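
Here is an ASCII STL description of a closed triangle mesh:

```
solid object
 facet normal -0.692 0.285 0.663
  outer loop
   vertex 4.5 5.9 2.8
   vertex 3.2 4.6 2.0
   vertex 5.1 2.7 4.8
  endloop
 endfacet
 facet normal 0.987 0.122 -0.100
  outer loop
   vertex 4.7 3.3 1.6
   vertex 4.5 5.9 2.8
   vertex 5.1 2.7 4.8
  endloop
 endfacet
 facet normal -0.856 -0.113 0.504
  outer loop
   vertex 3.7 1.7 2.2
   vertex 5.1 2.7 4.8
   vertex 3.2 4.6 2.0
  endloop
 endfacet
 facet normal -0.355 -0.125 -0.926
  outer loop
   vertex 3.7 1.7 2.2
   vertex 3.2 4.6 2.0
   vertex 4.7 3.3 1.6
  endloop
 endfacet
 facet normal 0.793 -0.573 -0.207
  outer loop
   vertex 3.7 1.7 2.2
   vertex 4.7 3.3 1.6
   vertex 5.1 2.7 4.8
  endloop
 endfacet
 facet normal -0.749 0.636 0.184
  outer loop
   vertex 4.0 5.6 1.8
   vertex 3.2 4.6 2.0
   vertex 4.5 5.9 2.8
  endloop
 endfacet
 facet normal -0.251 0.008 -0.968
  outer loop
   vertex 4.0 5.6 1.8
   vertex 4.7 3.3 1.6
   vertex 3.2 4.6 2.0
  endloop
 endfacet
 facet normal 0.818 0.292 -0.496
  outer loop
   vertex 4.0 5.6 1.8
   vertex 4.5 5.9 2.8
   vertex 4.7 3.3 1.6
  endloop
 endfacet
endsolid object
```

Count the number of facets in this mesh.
8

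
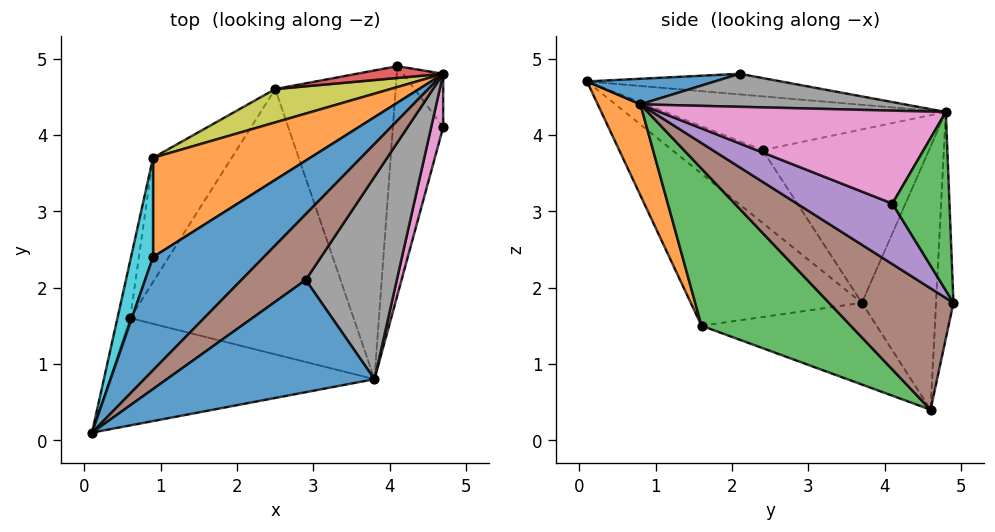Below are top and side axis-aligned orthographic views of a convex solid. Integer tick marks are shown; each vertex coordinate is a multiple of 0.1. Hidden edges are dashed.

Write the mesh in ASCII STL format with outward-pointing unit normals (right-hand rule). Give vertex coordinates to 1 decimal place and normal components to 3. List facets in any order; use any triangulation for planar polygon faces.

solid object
 facet normal 0.119 -0.216 0.969
  outer loop
   vertex 3.8 0.8 4.4
   vertex 2.9 2.1 4.8
   vertex 0.1 0.1 4.7
  endloop
 endfacet
 facet normal 0.139 -0.905 -0.403
  outer loop
   vertex 0.6 1.6 1.5
   vertex 3.8 0.8 4.4
   vertex 0.1 0.1 4.7
  endloop
 endfacet
 facet normal 0.479 -0.553 -0.681
  outer loop
   vertex 0.6 1.6 1.5
   vertex 2.5 4.6 0.4
   vertex 3.8 0.8 4.4
  endloop
 endfacet
 facet normal -0.985 0.152 -0.082
  outer loop
   vertex 0.6 1.6 1.5
   vertex 0.1 0.1 4.7
   vertex 0.9 3.7 1.8
  endloop
 endfacet
 facet normal -0.706 0.198 -0.680
  outer loop
   vertex 0.6 1.6 1.5
   vertex 0.9 3.7 1.8
   vertex 2.5 4.6 0.4
  endloop
 endfacet
 facet normal -0.285 0.355 0.890
  outer loop
   vertex 4.7 4.8 4.3
   vertex 0.1 0.1 4.7
   vertex 2.9 2.1 4.8
  endloop
 endfacet
 facet normal 0.969 -0.215 0.125
  outer loop
   vertex 4.7 4.8 4.3
   vertex 3.8 0.8 4.4
   vertex 4.7 4.1 3.1
  endloop
 endfacet
 facet normal 0.340 -0.053 0.939
  outer loop
   vertex 4.7 4.8 4.3
   vertex 2.9 2.1 4.8
   vertex 3.8 0.8 4.4
  endloop
 endfacet
 facet normal -0.372 0.914 0.163
  outer loop
   vertex 4.7 4.8 4.3
   vertex 2.5 4.6 0.4
   vertex 0.9 3.7 1.8
  endloop
 endfacet
 facet normal -0.874 0.408 0.265
  outer loop
   vertex 0.9 2.4 3.8
   vertex 0.9 3.7 1.8
   vertex 0.1 0.1 4.7
  endloop
 endfacet
 facet normal -0.390 0.450 0.803
  outer loop
   vertex 0.9 2.4 3.8
   vertex 0.1 0.1 4.7
   vertex 4.7 4.8 4.3
  endloop
 endfacet
 facet normal -0.515 0.719 0.467
  outer loop
   vertex 0.9 2.4 3.8
   vertex 4.7 4.8 4.3
   vertex 0.9 3.7 1.8
  endloop
 endfacet
 facet normal 0.913 0.352 -0.205
  outer loop
   vertex 4.1 4.9 1.8
   vertex 4.7 4.8 4.3
   vertex 4.7 4.1 3.1
  endloop
 endfacet
 facet normal -0.270 0.957 0.103
  outer loop
   vertex 4.1 4.9 1.8
   vertex 2.5 4.6 0.4
   vertex 4.7 4.8 4.3
  endloop
 endfacet
 facet normal 0.698 -0.419 -0.580
  outer loop
   vertex 4.1 4.9 1.8
   vertex 4.7 4.1 3.1
   vertex 3.8 0.8 4.4
  endloop
 endfacet
 facet normal 0.635 -0.446 -0.630
  outer loop
   vertex 4.1 4.9 1.8
   vertex 3.8 0.8 4.4
   vertex 2.5 4.6 0.4
  endloop
 endfacet
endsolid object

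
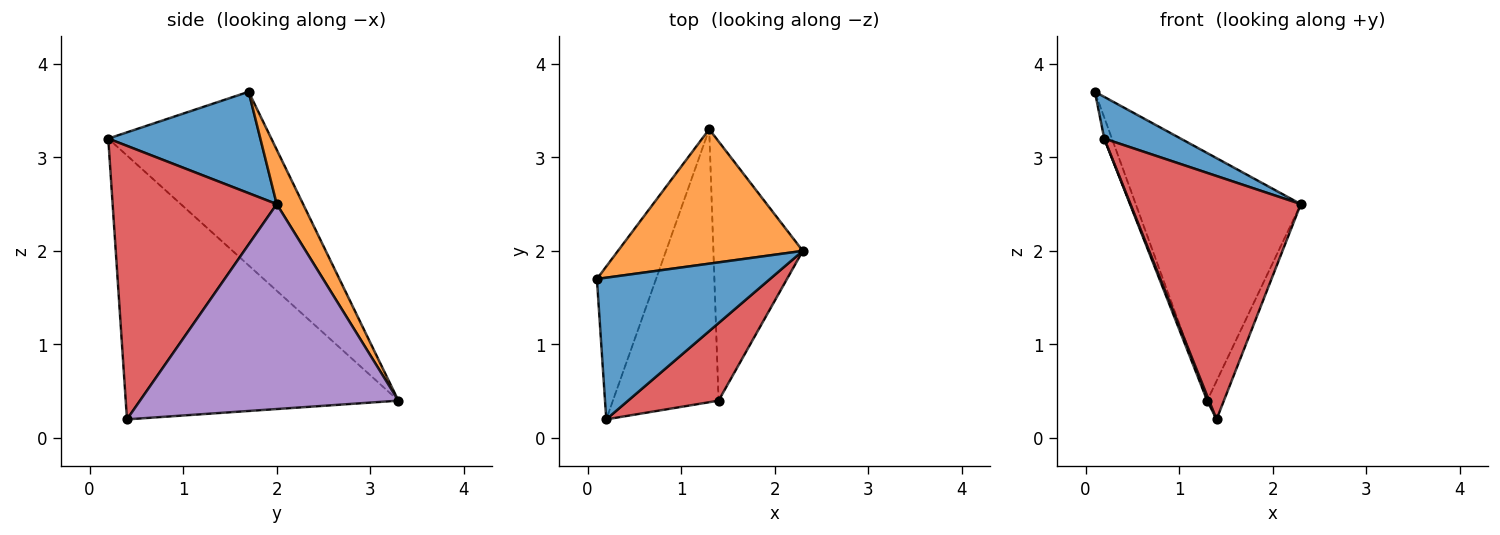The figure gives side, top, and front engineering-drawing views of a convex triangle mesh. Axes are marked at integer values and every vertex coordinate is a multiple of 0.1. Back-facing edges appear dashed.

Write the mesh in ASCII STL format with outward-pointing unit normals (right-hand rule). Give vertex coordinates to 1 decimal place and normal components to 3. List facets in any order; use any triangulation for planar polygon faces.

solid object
 facet normal 0.490 -0.246 0.836
  outer loop
   vertex 0.2 0.2 3.2
   vertex 2.3 2.0 2.5
   vertex 0.1 1.7 3.7
  endloop
 endfacet
 facet normal 0.139 0.870 0.473
  outer loop
   vertex 1.3 3.3 0.4
   vertex 0.1 1.7 3.7
   vertex 2.3 2.0 2.5
  endloop
 endfacet
 facet normal -0.946 0.044 -0.322
  outer loop
   vertex 1.3 3.3 0.4
   vertex 0.2 0.2 3.2
   vertex 0.1 1.7 3.7
  endloop
 endfacet
 facet normal 0.676 -0.702 0.224
  outer loop
   vertex 1.4 0.4 0.2
   vertex 2.3 2.0 2.5
   vertex 0.2 0.2 3.2
  endloop
 endfacet
 facet normal 0.915 0.059 -0.399
  outer loop
   vertex 1.4 0.4 0.2
   vertex 1.3 3.3 0.4
   vertex 2.3 2.0 2.5
  endloop
 endfacet
 facet normal -0.928 -0.006 -0.372
  outer loop
   vertex 1.4 0.4 0.2
   vertex 0.2 0.2 3.2
   vertex 1.3 3.3 0.4
  endloop
 endfacet
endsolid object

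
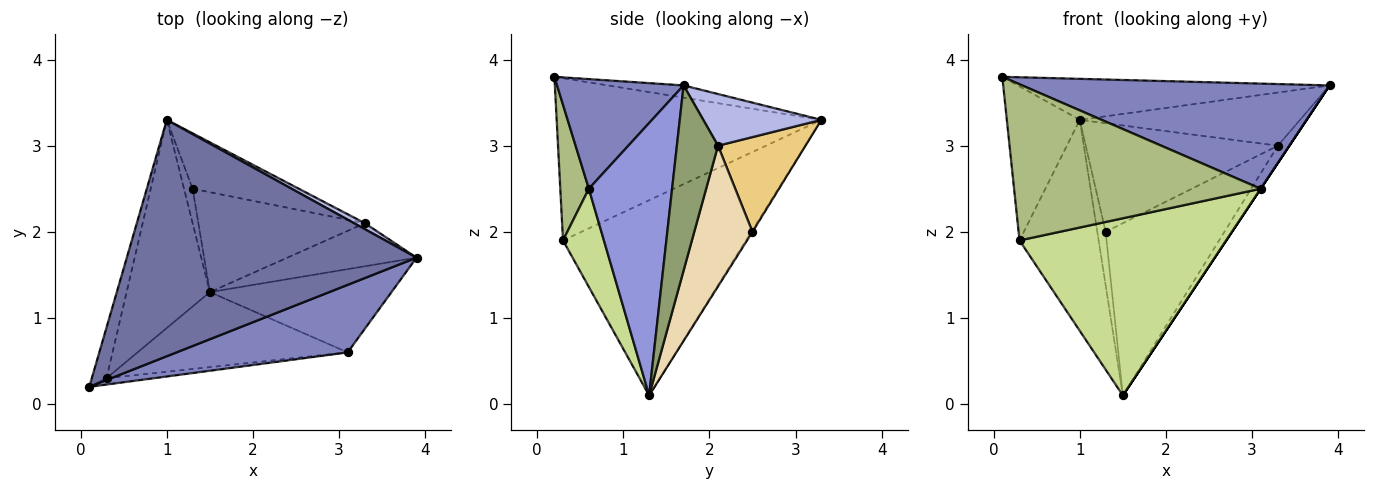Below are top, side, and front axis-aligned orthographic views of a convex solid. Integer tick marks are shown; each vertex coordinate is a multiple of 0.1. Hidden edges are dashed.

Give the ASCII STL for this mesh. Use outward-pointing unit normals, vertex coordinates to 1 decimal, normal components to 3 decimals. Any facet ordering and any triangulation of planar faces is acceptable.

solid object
 facet normal -0.042 0.171 0.984
  outer loop
   vertex 1.0 3.3 3.3
   vertex 0.1 0.2 3.8
   vertex 3.9 1.7 3.7
  endloop
 endfacet
 facet normal 0.327 -0.795 0.511
  outer loop
   vertex 3.1 0.6 2.5
   vertex 3.9 1.7 3.7
   vertex 0.1 0.2 3.8
  endloop
 endfacet
 facet normal 0.832 0.000 -0.555
  outer loop
   vertex 3.1 0.6 2.5
   vertex 1.5 1.3 0.1
   vertex 3.9 1.7 3.7
  endloop
 endfacet
 facet normal 0.470 0.877 0.098
  outer loop
   vertex 3.3 2.1 3.0
   vertex 1.0 3.3 3.3
   vertex 3.9 1.7 3.7
  endloop
 endfacet
 facet normal 0.799 0.223 -0.558
  outer loop
   vertex 3.3 2.1 3.0
   vertex 3.9 1.7 3.7
   vertex 1.5 1.3 0.1
  endloop
 endfacet
 facet normal 0.115 -0.993 -0.040
  outer loop
   vertex 0.3 0.3 1.9
   vertex 3.1 0.6 2.5
   vertex 0.1 0.2 3.8
  endloop
 endfacet
 facet normal 0.179 -0.906 -0.384
  outer loop
   vertex 0.3 0.3 1.9
   vertex 1.5 1.3 0.1
   vertex 3.1 0.6 2.5
  endloop
 endfacet
 facet normal -0.960 0.265 -0.087
  outer loop
   vertex 0.3 0.3 1.9
   vertex 0.1 0.2 3.8
   vertex 1.0 3.3 3.3
  endloop
 endfacet
 facet normal -0.855 0.370 -0.365
  outer loop
   vertex 0.3 0.3 1.9
   vertex 1.0 3.3 3.3
   vertex 1.5 1.3 0.1
  endloop
 endfacet
 facet normal -0.108 0.835 -0.539
  outer loop
   vertex 1.3 2.5 2.0
   vertex 1.5 1.3 0.1
   vertex 1.0 3.3 3.3
  endloop
 endfacet
 facet normal 0.376 0.825 -0.421
  outer loop
   vertex 1.3 2.5 2.0
   vertex 1.0 3.3 3.3
   vertex 3.3 2.1 3.0
  endloop
 endfacet
 facet normal 0.390 0.796 -0.462
  outer loop
   vertex 1.3 2.5 2.0
   vertex 3.3 2.1 3.0
   vertex 1.5 1.3 0.1
  endloop
 endfacet
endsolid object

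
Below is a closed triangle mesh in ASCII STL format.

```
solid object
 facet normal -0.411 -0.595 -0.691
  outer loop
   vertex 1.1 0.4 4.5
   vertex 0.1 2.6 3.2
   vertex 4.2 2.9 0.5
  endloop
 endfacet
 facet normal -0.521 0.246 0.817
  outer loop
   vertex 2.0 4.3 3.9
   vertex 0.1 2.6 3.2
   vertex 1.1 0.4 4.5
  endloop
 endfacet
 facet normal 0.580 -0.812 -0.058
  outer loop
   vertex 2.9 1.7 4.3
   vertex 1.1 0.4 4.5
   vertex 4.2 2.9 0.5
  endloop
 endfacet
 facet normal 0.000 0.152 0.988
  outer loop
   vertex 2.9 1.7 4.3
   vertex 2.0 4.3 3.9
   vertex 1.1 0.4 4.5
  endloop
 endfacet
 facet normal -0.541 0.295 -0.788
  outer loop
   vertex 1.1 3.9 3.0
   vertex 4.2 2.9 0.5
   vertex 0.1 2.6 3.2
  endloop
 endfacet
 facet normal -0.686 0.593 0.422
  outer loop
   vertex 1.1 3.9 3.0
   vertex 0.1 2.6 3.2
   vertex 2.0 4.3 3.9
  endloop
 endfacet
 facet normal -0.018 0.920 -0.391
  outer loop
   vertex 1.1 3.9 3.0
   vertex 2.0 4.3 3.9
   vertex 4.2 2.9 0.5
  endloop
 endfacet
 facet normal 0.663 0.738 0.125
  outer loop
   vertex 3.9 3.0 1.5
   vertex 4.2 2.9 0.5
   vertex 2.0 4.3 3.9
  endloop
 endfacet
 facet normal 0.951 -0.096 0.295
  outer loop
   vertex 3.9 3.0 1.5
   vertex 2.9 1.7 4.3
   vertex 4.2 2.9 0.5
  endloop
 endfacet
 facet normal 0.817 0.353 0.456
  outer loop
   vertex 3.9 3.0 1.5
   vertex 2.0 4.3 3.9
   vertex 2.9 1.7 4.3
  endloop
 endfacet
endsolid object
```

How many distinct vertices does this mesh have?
7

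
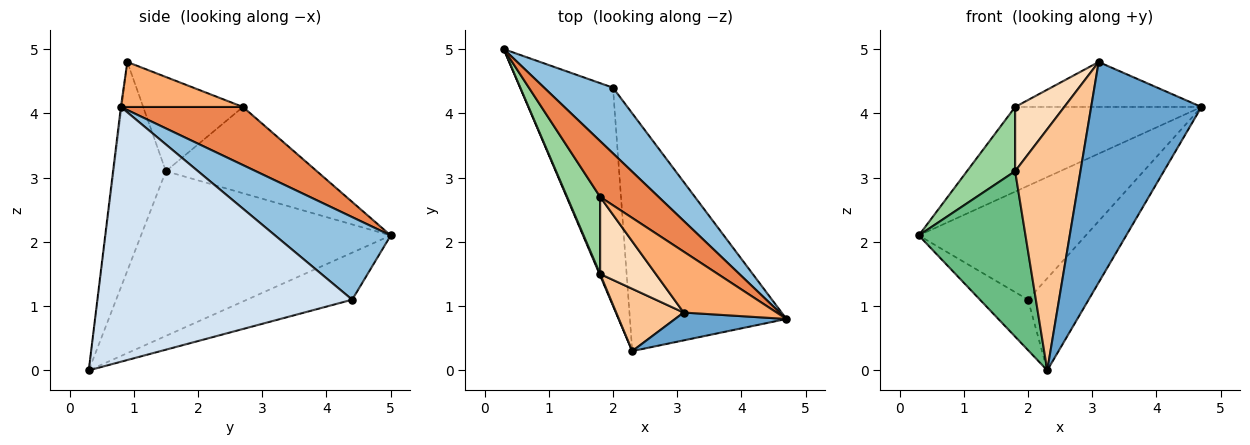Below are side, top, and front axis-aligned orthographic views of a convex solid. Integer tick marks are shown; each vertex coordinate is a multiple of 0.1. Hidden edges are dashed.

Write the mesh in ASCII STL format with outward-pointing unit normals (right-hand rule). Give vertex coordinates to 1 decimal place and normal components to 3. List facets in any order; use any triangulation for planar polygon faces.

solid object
 facet normal -0.007 -0.992 0.125
  outer loop
   vertex 3.1 0.9 4.8
   vertex 2.3 0.3 0.0
   vertex 4.7 0.8 4.1
  endloop
 endfacet
 facet normal 0.514 0.743 0.429
  outer loop
   vertex 2.0 4.4 1.1
   vertex 0.3 5.0 2.1
   vertex 4.7 0.8 4.1
  endloop
 endfacet
 facet normal -0.443 0.202 -0.874
  outer loop
   vertex 2.0 4.4 1.1
   vertex 2.3 0.3 0.0
   vertex 0.3 5.0 2.1
  endloop
 endfacet
 facet normal 0.835 0.199 -0.513
  outer loop
   vertex 2.0 4.4 1.1
   vertex 4.7 0.8 4.1
   vertex 2.3 0.3 0.0
  endloop
 endfacet
 facet normal 0.480 0.733 0.483
  outer loop
   vertex 1.8 2.7 4.1
   vertex 4.7 0.8 4.1
   vertex 0.3 5.0 2.1
  endloop
 endfacet
 facet normal 0.363 0.553 0.750
  outer loop
   vertex 1.8 2.7 4.1
   vertex 3.1 0.9 4.8
   vertex 4.7 0.8 4.1
  endloop
 endfacet
 facet normal -0.612 -0.766 0.198
  outer loop
   vertex 1.8 1.5 3.1
   vertex 2.3 0.3 0.0
   vertex 3.1 0.9 4.8
  endloop
 endfacet
 facet normal -0.793 -0.390 0.468
  outer loop
   vertex 1.8 1.5 3.1
   vertex 3.1 0.9 4.8
   vertex 1.8 2.7 4.1
  endloop
 endfacet
 facet normal -0.920 -0.393 0.004
  outer loop
   vertex 1.8 1.5 3.1
   vertex 0.3 5.0 2.1
   vertex 2.3 0.3 0.0
  endloop
 endfacet
 facet normal -0.895 -0.286 0.343
  outer loop
   vertex 1.8 1.5 3.1
   vertex 1.8 2.7 4.1
   vertex 0.3 5.0 2.1
  endloop
 endfacet
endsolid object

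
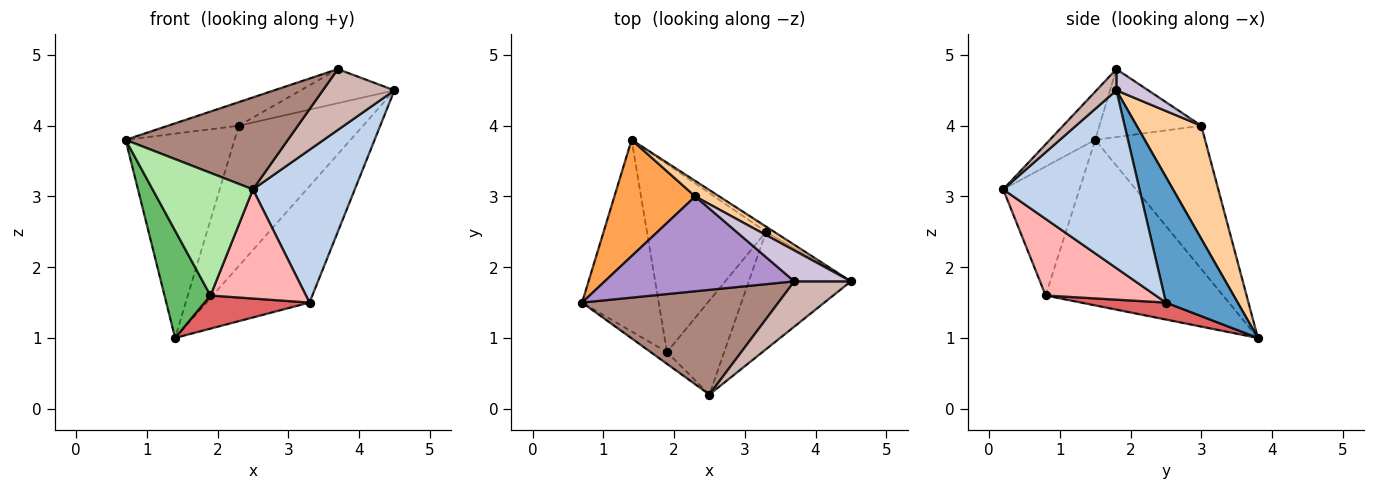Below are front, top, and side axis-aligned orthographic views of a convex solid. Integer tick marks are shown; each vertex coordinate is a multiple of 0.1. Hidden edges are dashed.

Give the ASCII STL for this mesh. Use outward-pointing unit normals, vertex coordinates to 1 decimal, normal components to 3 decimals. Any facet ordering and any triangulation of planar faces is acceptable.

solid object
 facet normal 0.571 0.820 -0.037
  outer loop
   vertex 3.3 2.5 1.5
   vertex 1.4 3.8 1.0
   vertex 4.5 1.8 4.5
  endloop
 endfacet
 facet normal 0.728 -0.544 -0.418
  outer loop
   vertex 3.3 2.5 1.5
   vertex 4.5 1.8 4.5
   vertex 2.5 0.2 3.1
  endloop
 endfacet
 facet normal -0.659 0.654 0.372
  outer loop
   vertex 2.3 3.0 4.0
   vertex 1.4 3.8 1.0
   vertex 0.7 1.5 3.8
  endloop
 endfacet
 facet normal 0.459 0.883 0.098
  outer loop
   vertex 2.3 3.0 4.0
   vertex 4.5 1.8 4.5
   vertex 1.4 3.8 1.0
  endloop
 endfacet
 facet normal -0.883 -0.229 -0.409
  outer loop
   vertex 1.9 0.8 1.6
   vertex 0.7 1.5 3.8
   vertex 1.4 3.8 1.0
  endloop
 endfacet
 facet normal -0.603 -0.794 -0.076
  outer loop
   vertex 1.9 0.8 1.6
   vertex 2.5 0.2 3.1
   vertex 0.7 1.5 3.8
  endloop
 endfacet
 facet normal 0.139 -0.172 -0.975
  outer loop
   vertex 1.9 0.8 1.6
   vertex 1.4 3.8 1.0
   vertex 3.3 2.5 1.5
  endloop
 endfacet
 facet normal 0.658 -0.571 -0.491
  outer loop
   vertex 1.9 0.8 1.6
   vertex 3.3 2.5 1.5
   vertex 2.5 0.2 3.1
  endloop
 endfacet
 facet normal -0.328 0.228 0.917
  outer loop
   vertex 3.7 1.8 4.8
   vertex 2.3 3.0 4.0
   vertex 0.7 1.5 3.8
  endloop
 endfacet
 facet normal 0.244 0.719 0.651
  outer loop
   vertex 3.7 1.8 4.8
   vertex 4.5 1.8 4.5
   vertex 2.3 3.0 4.0
  endloop
 endfacet
 facet normal -0.181 -0.649 0.739
  outer loop
   vertex 3.7 1.8 4.8
   vertex 0.7 1.5 3.8
   vertex 2.5 0.2 3.1
  endloop
 endfacet
 facet normal 0.218 -0.783 0.583
  outer loop
   vertex 3.7 1.8 4.8
   vertex 2.5 0.2 3.1
   vertex 4.5 1.8 4.5
  endloop
 endfacet
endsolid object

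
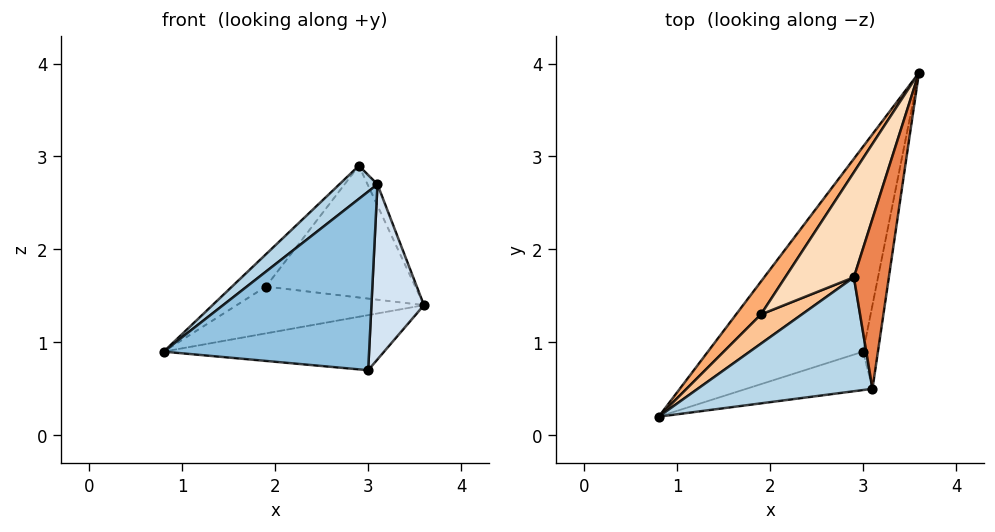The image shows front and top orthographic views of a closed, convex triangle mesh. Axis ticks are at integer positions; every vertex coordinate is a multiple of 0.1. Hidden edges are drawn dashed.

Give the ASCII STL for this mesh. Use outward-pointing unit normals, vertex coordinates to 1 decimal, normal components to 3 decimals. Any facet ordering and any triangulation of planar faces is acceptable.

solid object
 facet normal -0.168 0.256 -0.952
  outer loop
   vertex 3.0 0.9 0.7
   vertex 0.8 0.2 0.9
   vertex 3.6 3.9 1.4
  endloop
 endfacet
 facet normal 0.280 -0.938 -0.202
  outer loop
   vertex 3.1 0.5 2.7
   vertex 0.8 0.2 0.9
   vertex 3.0 0.9 0.7
  endloop
 endfacet
 facet normal -0.582 -0.227 0.781
  outer loop
   vertex 3.1 0.5 2.7
   vertex 2.9 1.7 2.9
   vertex 0.8 0.2 0.9
  endloop
 endfacet
 facet normal 0.981 -0.176 -0.084
  outer loop
   vertex 3.1 0.5 2.7
   vertex 3.0 0.9 0.7
   vertex 3.6 3.9 1.4
  endloop
 endfacet
 facet normal 0.867 0.062 0.495
  outer loop
   vertex 3.1 0.5 2.7
   vertex 3.6 3.9 1.4
   vertex 2.9 1.7 2.9
  endloop
 endfacet
 facet normal -0.764 0.528 0.371
  outer loop
   vertex 1.9 1.3 1.6
   vertex 3.6 3.9 1.4
   vertex 0.8 0.2 0.9
  endloop
 endfacet
 facet normal -0.760 0.482 0.436
  outer loop
   vertex 1.9 1.3 1.6
   vertex 0.8 0.2 0.9
   vertex 2.9 1.7 2.9
  endloop
 endfacet
 facet normal -0.747 0.520 0.414
  outer loop
   vertex 1.9 1.3 1.6
   vertex 2.9 1.7 2.9
   vertex 3.6 3.9 1.4
  endloop
 endfacet
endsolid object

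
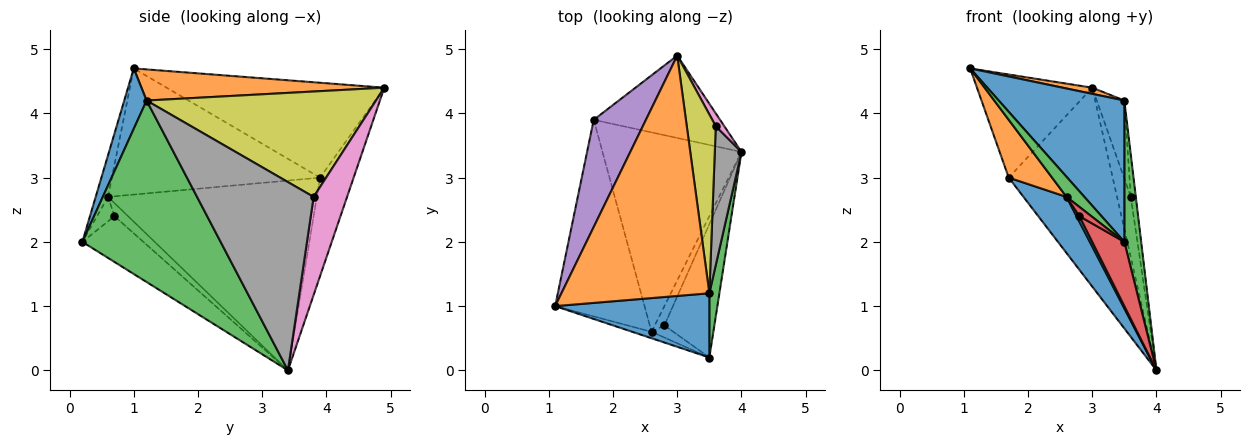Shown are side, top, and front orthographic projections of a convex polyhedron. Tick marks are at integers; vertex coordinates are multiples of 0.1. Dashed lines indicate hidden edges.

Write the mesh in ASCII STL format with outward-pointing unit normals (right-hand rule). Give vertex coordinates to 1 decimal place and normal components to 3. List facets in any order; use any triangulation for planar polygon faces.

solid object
 facet normal 0.160 -0.899 0.408
  outer loop
   vertex 3.5 1.2 4.2
   vertex 1.1 1.0 4.7
   vertex 3.5 0.2 2.0
  endloop
 endfacet
 facet normal 0.206 -0.025 0.978
  outer loop
   vertex 3.5 1.2 4.2
   vertex 3.0 4.9 4.4
   vertex 1.1 1.0 4.7
  endloop
 endfacet
 facet normal 0.991 -0.121 0.055
  outer loop
   vertex 3.5 1.2 4.2
   vertex 3.5 0.2 2.0
   vertex 4.0 3.4 0.0
  endloop
 endfacet
 facet normal -0.636 -0.335 -0.695
  outer loop
   vertex 2.8 0.7 2.4
   vertex 4.0 3.4 0.0
   vertex 3.5 0.2 2.0
  endloop
 endfacet
 facet normal -0.795 0.421 0.437
  outer loop
   vertex 1.7 3.9 3.0
   vertex 1.1 1.0 4.7
   vertex 3.0 4.9 4.4
  endloop
 endfacet
 facet normal -0.286 0.885 -0.367
  outer loop
   vertex 1.7 3.9 3.0
   vertex 3.0 4.9 4.4
   vertex 4.0 3.4 0.0
  endloop
 endfacet
 facet normal 0.922 0.379 0.081
  outer loop
   vertex 3.6 3.8 2.7
   vertex 4.0 3.4 0.0
   vertex 3.0 4.9 4.4
  endloop
 endfacet
 facet normal 0.989 0.043 0.140
  outer loop
   vertex 3.6 3.8 2.7
   vertex 3.5 1.2 4.2
   vertex 4.0 3.4 0.0
  endloop
 endfacet
 facet normal 0.958 0.115 0.264
  outer loop
   vertex 3.6 3.8 2.7
   vertex 3.0 4.9 4.4
   vertex 3.5 1.2 4.2
  endloop
 endfacet
 facet normal -0.794 -0.167 -0.585
  outer loop
   vertex 2.6 0.6 2.7
   vertex 4.0 3.4 0.0
   vertex 2.8 0.7 2.4
  endloop
 endfacet
 facet normal -0.796 -0.164 -0.583
  outer loop
   vertex 2.6 0.6 2.7
   vertex 1.7 3.9 3.0
   vertex 4.0 3.4 0.0
  endloop
 endfacet
 facet normal -0.804 -0.168 -0.570
  outer loop
   vertex 2.6 0.6 2.7
   vertex 1.1 1.0 4.7
   vertex 1.7 3.9 3.0
  endloop
 endfacet
 facet normal -0.551 -0.795 -0.254
  outer loop
   vertex 2.6 0.6 2.7
   vertex 3.5 0.2 2.0
   vertex 1.1 1.0 4.7
  endloop
 endfacet
 facet normal -0.664 -0.454 -0.594
  outer loop
   vertex 2.6 0.6 2.7
   vertex 2.8 0.7 2.4
   vertex 3.5 0.2 2.0
  endloop
 endfacet
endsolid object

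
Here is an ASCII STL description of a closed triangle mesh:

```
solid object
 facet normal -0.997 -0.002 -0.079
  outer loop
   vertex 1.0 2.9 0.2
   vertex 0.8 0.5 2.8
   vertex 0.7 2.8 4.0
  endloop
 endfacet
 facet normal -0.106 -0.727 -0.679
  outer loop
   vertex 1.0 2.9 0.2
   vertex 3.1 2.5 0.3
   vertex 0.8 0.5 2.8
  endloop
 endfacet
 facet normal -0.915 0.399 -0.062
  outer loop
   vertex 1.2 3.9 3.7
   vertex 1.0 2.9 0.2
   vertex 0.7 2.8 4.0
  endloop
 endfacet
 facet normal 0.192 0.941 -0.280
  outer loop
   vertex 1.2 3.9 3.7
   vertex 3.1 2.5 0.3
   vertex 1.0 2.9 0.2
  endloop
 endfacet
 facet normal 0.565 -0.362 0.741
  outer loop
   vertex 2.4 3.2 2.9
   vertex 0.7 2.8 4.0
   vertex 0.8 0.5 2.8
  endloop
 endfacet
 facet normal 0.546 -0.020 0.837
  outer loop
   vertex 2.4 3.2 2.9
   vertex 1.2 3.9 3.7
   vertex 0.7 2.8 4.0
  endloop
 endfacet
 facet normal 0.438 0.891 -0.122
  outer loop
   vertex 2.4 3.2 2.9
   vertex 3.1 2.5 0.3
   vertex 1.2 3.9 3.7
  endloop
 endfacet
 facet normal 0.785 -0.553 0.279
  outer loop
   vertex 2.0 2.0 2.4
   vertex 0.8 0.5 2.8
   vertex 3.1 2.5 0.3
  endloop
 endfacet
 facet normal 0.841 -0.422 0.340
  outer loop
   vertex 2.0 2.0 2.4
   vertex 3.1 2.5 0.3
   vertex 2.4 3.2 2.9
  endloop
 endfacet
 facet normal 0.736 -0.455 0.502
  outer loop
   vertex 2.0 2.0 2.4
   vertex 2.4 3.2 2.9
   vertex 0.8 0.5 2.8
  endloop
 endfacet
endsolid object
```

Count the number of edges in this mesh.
15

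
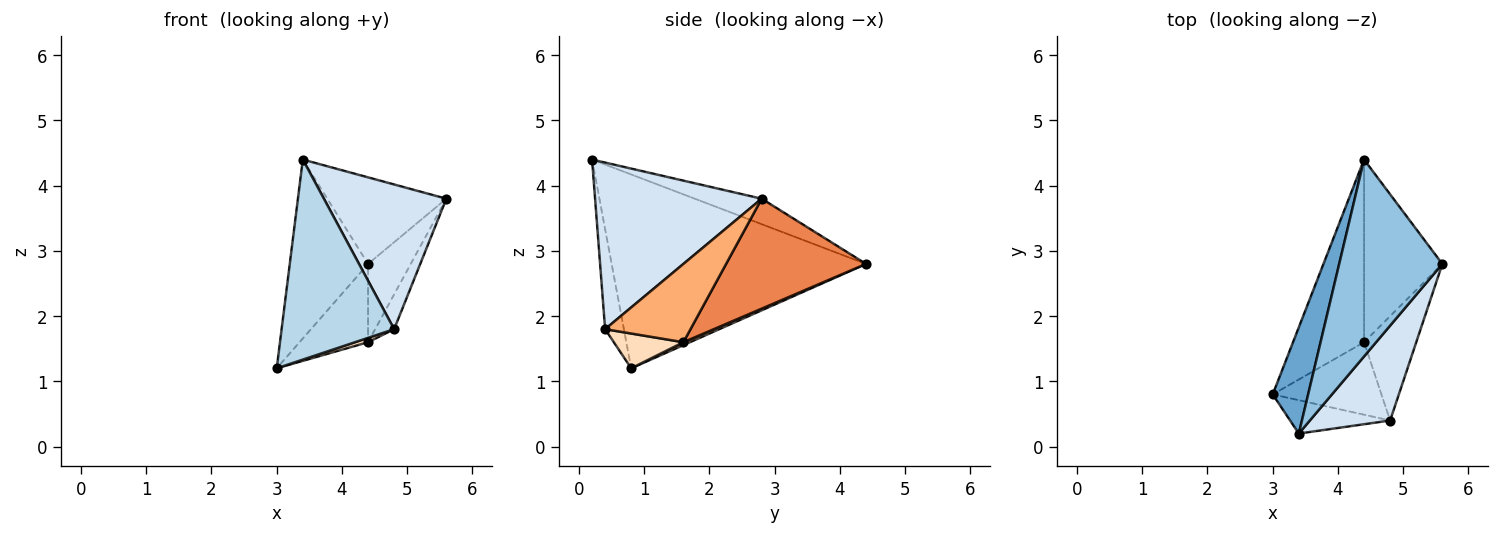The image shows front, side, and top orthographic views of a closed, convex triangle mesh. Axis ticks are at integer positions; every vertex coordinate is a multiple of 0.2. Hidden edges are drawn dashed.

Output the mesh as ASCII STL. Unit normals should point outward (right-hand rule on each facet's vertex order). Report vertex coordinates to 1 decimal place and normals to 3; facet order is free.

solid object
 facet normal -0.942 0.290 0.172
  outer loop
   vertex 3.4 0.2 4.4
   vertex 4.4 4.4 2.8
   vertex 3.0 0.8 1.2
  endloop
 endfacet
 facet normal -0.221 0.393 0.893
  outer loop
   vertex 3.4 0.2 4.4
   vertex 5.6 2.8 3.8
   vertex 4.4 4.4 2.8
  endloop
 endfacet
 facet normal -0.162 -0.973 -0.162
  outer loop
   vertex 4.8 0.4 1.8
   vertex 3.4 0.2 4.4
   vertex 3.0 0.8 1.2
  endloop
 endfacet
 facet normal 0.751 -0.552 0.362
  outer loop
   vertex 4.8 0.4 1.8
   vertex 5.6 2.8 3.8
   vertex 3.4 0.2 4.4
  endloop
 endfacet
 facet normal 0.791 0.241 -0.563
  outer loop
   vertex 4.4 1.6 1.6
   vertex 4.4 4.4 2.8
   vertex 5.6 2.8 3.8
  endloop
 endfacet
 facet normal 0.818 0.182 -0.545
  outer loop
   vertex 4.4 1.6 1.6
   vertex 5.6 2.8 3.8
   vertex 4.8 0.4 1.8
  endloop
 endfacet
 facet normal 0.037 0.394 -0.918
  outer loop
   vertex 4.4 1.6 1.6
   vertex 3.0 0.8 1.2
   vertex 4.4 4.4 2.8
  endloop
 endfacet
 facet normal 0.304 -0.057 -0.951
  outer loop
   vertex 4.4 1.6 1.6
   vertex 4.8 0.4 1.8
   vertex 3.0 0.8 1.2
  endloop
 endfacet
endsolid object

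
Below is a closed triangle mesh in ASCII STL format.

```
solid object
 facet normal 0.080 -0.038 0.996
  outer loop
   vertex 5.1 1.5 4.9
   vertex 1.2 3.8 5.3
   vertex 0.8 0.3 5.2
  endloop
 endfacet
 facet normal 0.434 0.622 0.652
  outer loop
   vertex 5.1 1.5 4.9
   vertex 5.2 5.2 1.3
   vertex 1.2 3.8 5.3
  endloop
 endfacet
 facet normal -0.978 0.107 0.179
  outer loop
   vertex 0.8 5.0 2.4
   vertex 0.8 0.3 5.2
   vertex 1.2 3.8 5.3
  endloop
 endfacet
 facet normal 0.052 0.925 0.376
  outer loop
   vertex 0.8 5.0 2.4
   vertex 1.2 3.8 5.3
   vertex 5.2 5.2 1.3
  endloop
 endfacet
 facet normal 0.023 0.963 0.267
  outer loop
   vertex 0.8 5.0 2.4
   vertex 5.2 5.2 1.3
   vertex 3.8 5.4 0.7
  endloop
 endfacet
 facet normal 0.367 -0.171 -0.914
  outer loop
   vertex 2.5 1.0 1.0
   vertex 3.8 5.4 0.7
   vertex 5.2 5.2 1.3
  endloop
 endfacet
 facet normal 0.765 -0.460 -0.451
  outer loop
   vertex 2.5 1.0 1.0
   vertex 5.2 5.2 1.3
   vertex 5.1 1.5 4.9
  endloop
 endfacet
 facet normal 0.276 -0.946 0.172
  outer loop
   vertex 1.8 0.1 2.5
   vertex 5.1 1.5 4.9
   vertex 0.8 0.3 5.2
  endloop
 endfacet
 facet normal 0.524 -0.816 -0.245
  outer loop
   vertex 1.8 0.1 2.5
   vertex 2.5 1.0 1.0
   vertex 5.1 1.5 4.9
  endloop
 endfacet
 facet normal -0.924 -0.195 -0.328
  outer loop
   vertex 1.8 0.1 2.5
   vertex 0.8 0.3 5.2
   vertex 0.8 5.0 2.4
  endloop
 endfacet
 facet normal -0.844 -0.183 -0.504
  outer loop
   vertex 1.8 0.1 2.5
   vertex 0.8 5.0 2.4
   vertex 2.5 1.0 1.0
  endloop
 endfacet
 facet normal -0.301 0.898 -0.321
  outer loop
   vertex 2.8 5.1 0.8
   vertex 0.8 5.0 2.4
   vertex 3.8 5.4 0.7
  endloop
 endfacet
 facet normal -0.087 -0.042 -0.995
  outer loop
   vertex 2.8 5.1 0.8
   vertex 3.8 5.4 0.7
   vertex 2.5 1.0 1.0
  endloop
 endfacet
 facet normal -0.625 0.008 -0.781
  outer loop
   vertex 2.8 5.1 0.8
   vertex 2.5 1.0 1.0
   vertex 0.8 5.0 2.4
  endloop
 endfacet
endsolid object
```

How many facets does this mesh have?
14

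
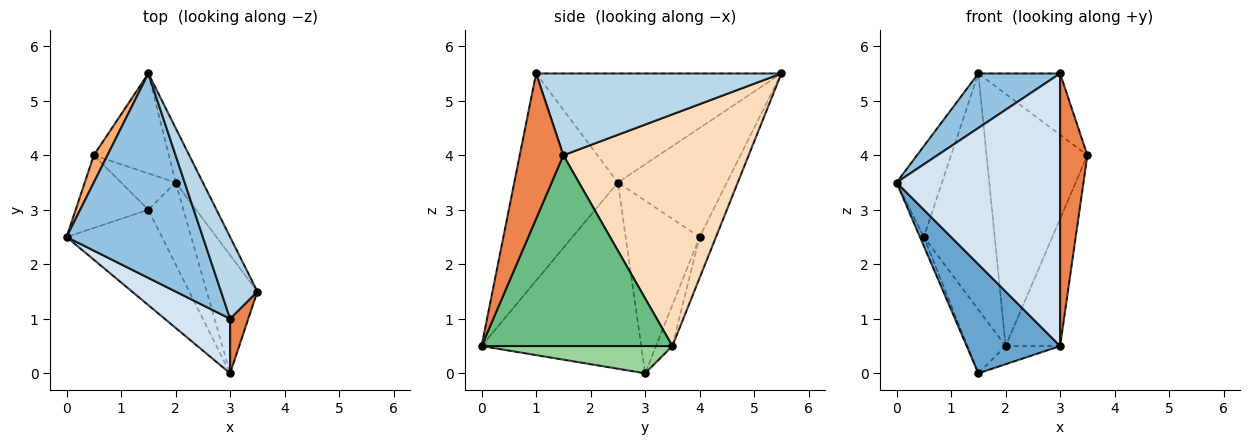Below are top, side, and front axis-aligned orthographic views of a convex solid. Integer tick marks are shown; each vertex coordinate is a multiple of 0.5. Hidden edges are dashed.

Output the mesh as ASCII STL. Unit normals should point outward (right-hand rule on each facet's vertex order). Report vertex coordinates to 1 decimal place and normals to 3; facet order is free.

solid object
 facet normal -0.789 -0.462 -0.404
  outer loop
   vertex 3.0 0.0 0.5
   vertex 0.0 2.5 3.5
   vertex 1.5 3.0 0.0
  endloop
 endfacet
 facet normal -0.612 -0.204 0.764
  outer loop
   vertex 3.0 1.0 5.5
   vertex 1.5 5.5 5.5
   vertex 0.0 2.5 3.5
  endloop
 endfacet
 facet normal 0.874 0.291 0.389
  outer loop
   vertex 3.0 1.0 5.5
   vertex 3.5 1.5 4.0
   vertex 1.5 5.5 5.5
  endloop
 endfacet
 facet normal -0.528 -0.833 0.167
  outer loop
   vertex 3.0 1.0 5.5
   vertex 0.0 2.5 3.5
   vertex 3.0 0.0 0.5
  endloop
 endfacet
 facet normal 0.843 -0.527 0.105
  outer loop
   vertex 3.0 1.0 5.5
   vertex 3.0 0.0 0.5
   vertex 3.5 1.5 4.0
  endloop
 endfacet
 facet normal -0.917 0.382 0.115
  outer loop
   vertex 0.5 4.0 2.5
   vertex 0.0 2.5 3.5
   vertex 1.5 5.5 5.5
  endloop
 endfacet
 facet normal -0.921 0.048 -0.388
  outer loop
   vertex 0.5 4.0 2.5
   vertex 1.5 3.0 0.0
   vertex 0.0 2.5 3.5
  endloop
 endfacet
 facet normal 0.874 0.475 -0.103
  outer loop
   vertex 2.0 3.5 0.5
   vertex 1.5 5.5 5.5
   vertex 3.5 1.5 4.0
  endloop
 endfacet
 facet normal 0.932 0.266 -0.247
  outer loop
   vertex 2.0 3.5 0.5
   vertex 3.5 1.5 4.0
   vertex 3.0 0.0 0.5
  endloop
 endfacet
 facet normal 0.605 0.173 -0.777
  outer loop
   vertex 2.0 3.5 0.5
   vertex 3.0 0.0 0.5
   vertex 1.5 3.0 0.0
  endloop
 endfacet
 facet normal -0.208 0.901 -0.381
  outer loop
   vertex 2.0 3.5 0.5
   vertex 0.5 4.0 2.5
   vertex 1.5 5.5 5.5
  endloop
 endfacet
 facet normal -0.349 0.814 -0.465
  outer loop
   vertex 2.0 3.5 0.5
   vertex 1.5 3.0 0.0
   vertex 0.5 4.0 2.5
  endloop
 endfacet
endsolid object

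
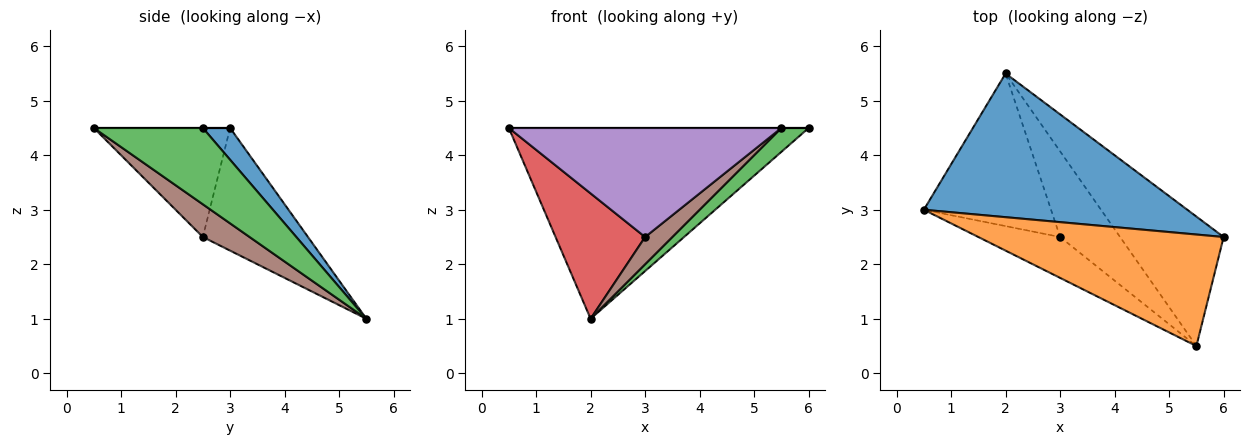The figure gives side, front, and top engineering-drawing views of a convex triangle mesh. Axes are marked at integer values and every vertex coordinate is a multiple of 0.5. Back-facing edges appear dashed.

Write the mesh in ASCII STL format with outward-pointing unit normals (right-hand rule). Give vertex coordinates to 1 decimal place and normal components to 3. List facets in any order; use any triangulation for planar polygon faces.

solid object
 facet normal 0.072 0.797 0.600
  outer loop
   vertex 2.0 5.5 1.0
   vertex 0.5 3.0 4.5
   vertex 6.0 2.5 4.5
  endloop
 endfacet
 facet normal 0.000 0.000 1.000
  outer loop
   vertex 5.5 0.5 4.5
   vertex 6.0 2.5 4.5
   vertex 0.5 3.0 4.5
  endloop
 endfacet
 facet normal 0.587 -0.147 -0.796
  outer loop
   vertex 5.5 0.5 4.5
   vertex 2.0 5.5 1.0
   vertex 6.0 2.5 4.5
  endloop
 endfacet
 facet normal -0.597 -0.509 -0.620
  outer loop
   vertex 3.0 2.5 2.5
   vertex 0.5 3.0 4.5
   vertex 2.0 5.5 1.0
  endloop
 endfacet
 facet normal -0.424 -0.848 -0.318
  outer loop
   vertex 3.0 2.5 2.5
   vertex 5.5 0.5 4.5
   vertex 0.5 3.0 4.5
  endloop
 endfacet
 facet normal 0.461 -0.269 -0.846
  outer loop
   vertex 3.0 2.5 2.5
   vertex 2.0 5.5 1.0
   vertex 5.5 0.5 4.5
  endloop
 endfacet
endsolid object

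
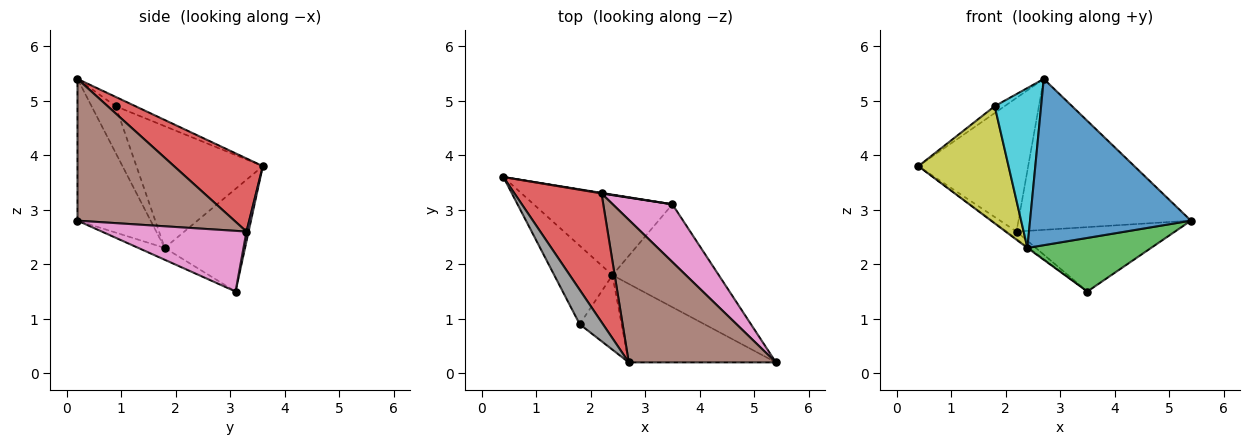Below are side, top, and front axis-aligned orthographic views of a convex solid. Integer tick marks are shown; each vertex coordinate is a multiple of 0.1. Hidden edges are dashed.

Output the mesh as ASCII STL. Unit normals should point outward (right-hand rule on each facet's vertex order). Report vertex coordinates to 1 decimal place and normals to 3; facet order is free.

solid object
 facet normal -0.380 -0.836 -0.395
  outer loop
   vertex 2.4 1.8 2.3
   vertex 5.4 0.2 2.8
   vertex 2.7 0.2 5.4
  endloop
 endfacet
 facet normal -0.595 0.009 -0.804
  outer loop
   vertex 2.4 1.8 2.3
   vertex 0.4 3.6 3.8
   vertex 3.5 3.1 1.5
  endloop
 endfacet
 facet normal -0.098 -0.460 -0.882
  outer loop
   vertex 2.4 1.8 2.3
   vertex 3.5 3.1 1.5
   vertex 5.4 0.2 2.8
  endloop
 endfacet
 facet normal 0.503 0.622 0.599
  outer loop
   vertex 2.2 3.3 2.6
   vertex 0.4 3.6 3.8
   vertex 2.7 0.2 5.4
  endloop
 endfacet
 facet normal 0.209 0.975 0.070
  outer loop
   vertex 2.2 3.3 2.6
   vertex 3.5 3.1 1.5
   vertex 0.4 3.6 3.8
  endloop
 endfacet
 facet normal 0.552 0.606 0.573
  outer loop
   vertex 2.2 3.3 2.6
   vertex 2.7 0.2 5.4
   vertex 5.4 0.2 2.8
  endloop
 endfacet
 facet normal 0.562 0.616 0.552
  outer loop
   vertex 2.2 3.3 2.6
   vertex 5.4 0.2 2.8
   vertex 3.5 3.1 1.5
  endloop
 endfacet
 facet normal -0.365 0.183 0.913
  outer loop
   vertex 1.8 0.9 4.9
   vertex 2.7 0.2 5.4
   vertex 0.4 3.6 3.8
  endloop
 endfacet
 facet normal -0.759 -0.541 -0.362
  outer loop
   vertex 1.8 0.9 4.9
   vertex 0.4 3.6 3.8
   vertex 2.4 1.8 2.3
  endloop
 endfacet
 facet normal -0.426 -0.820 -0.382
  outer loop
   vertex 1.8 0.9 4.9
   vertex 2.4 1.8 2.3
   vertex 2.7 0.2 5.4
  endloop
 endfacet
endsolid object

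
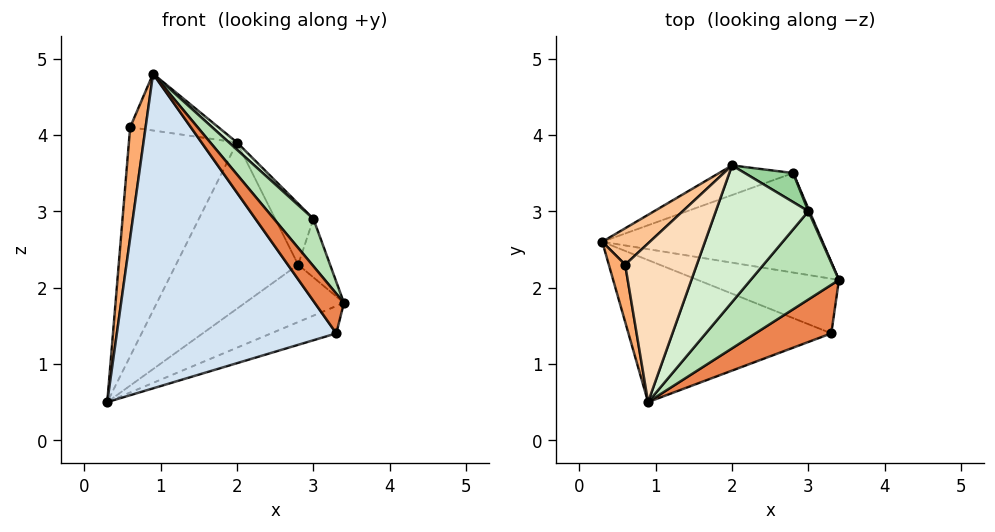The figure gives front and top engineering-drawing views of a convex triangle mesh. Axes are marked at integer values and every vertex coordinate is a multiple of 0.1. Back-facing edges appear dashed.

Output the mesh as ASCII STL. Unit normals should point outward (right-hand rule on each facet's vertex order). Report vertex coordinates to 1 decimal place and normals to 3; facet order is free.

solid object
 facet normal 0.406 0.457 -0.792
  outer loop
   vertex 2.8 3.5 2.3
   vertex 3.4 2.1 1.8
   vertex 0.3 2.6 0.5
  endloop
 endfacet
 facet normal -0.222 0.960 -0.171
  outer loop
   vertex 2.8 3.5 2.3
   vertex 0.3 2.6 0.5
   vertex 2.0 3.6 3.9
  endloop
 endfacet
 facet normal 0.408 0.408 -0.816
  outer loop
   vertex 3.3 1.4 1.4
   vertex 0.3 2.6 0.5
   vertex 3.4 2.1 1.8
  endloop
 endfacet
 facet normal -0.234 -0.886 -0.400
  outer loop
   vertex 3.3 1.4 1.4
   vertex 0.9 0.5 4.8
   vertex 0.3 2.6 0.5
  endloop
 endfacet
 facet normal 0.800 -0.380 0.464
  outer loop
   vertex 3.3 1.4 1.4
   vertex 3.4 2.1 1.8
   vertex 0.9 0.5 4.8
  endloop
 endfacet
 facet normal -0.988 -0.137 0.071
  outer loop
   vertex 0.6 2.3 4.1
   vertex 0.3 2.6 0.5
   vertex 0.9 0.5 4.8
  endloop
 endfacet
 facet normal -0.667 0.736 0.117
  outer loop
   vertex 0.6 2.3 4.1
   vertex 2.0 3.6 3.9
   vertex 0.3 2.6 0.5
  endloop
 endfacet
 facet normal -0.175 0.331 0.927
  outer loop
   vertex 0.6 2.3 4.1
   vertex 0.9 0.5 4.8
   vertex 2.0 3.6 3.9
  endloop
 endfacet
 facet normal 0.921 0.389 0.017
  outer loop
   vertex 3.0 3.0 2.9
   vertex 3.4 2.1 1.8
   vertex 2.8 3.5 2.3
  endloop
 endfacet
 facet normal 0.697 0.648 0.308
  outer loop
   vertex 3.0 3.0 2.9
   vertex 2.8 3.5 2.3
   vertex 2.0 3.6 3.9
  endloop
 endfacet
 facet normal 0.806 -0.280 0.522
  outer loop
   vertex 3.0 3.0 2.9
   vertex 0.9 0.5 4.8
   vertex 3.4 2.1 1.8
  endloop
 endfacet
 facet normal 0.695 -0.038 0.718
  outer loop
   vertex 3.0 3.0 2.9
   vertex 2.0 3.6 3.9
   vertex 0.9 0.5 4.8
  endloop
 endfacet
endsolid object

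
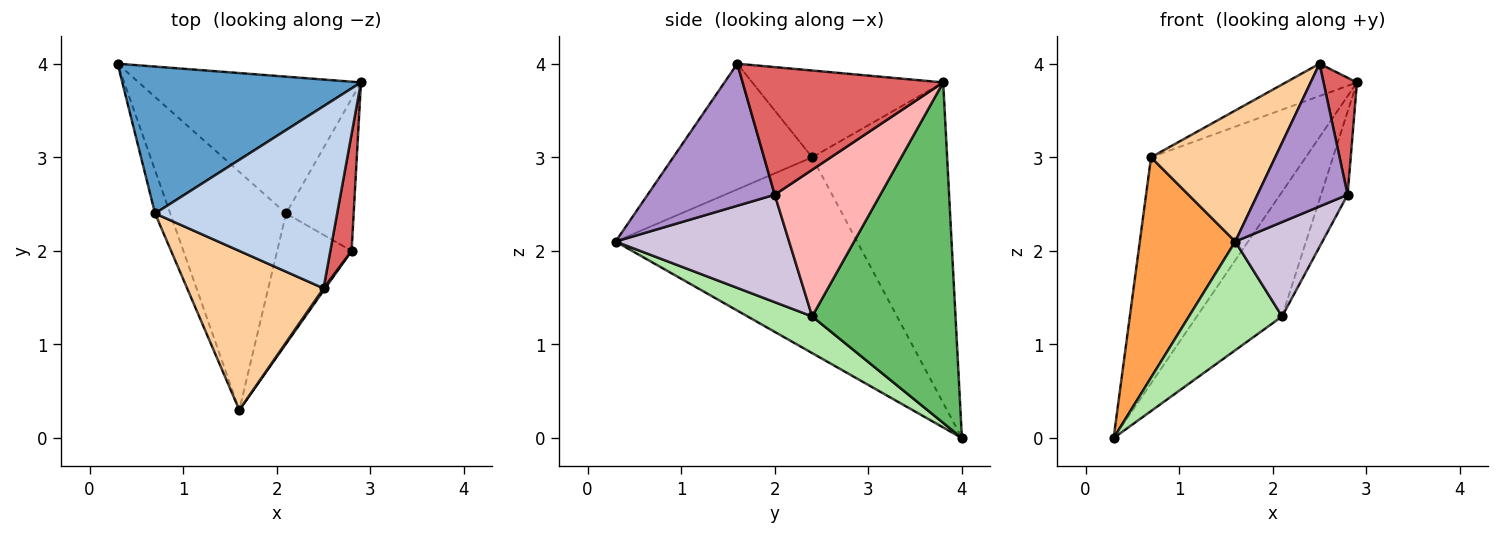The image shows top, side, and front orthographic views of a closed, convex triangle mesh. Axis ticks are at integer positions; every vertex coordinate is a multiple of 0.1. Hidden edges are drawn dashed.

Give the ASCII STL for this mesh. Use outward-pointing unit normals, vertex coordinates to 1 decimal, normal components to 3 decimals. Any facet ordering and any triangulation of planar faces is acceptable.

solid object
 facet normal -0.591 0.677 0.440
  outer loop
   vertex 0.7 2.4 3.0
   vertex 2.9 3.8 3.8
   vertex 0.3 4.0 0.0
  endloop
 endfacet
 facet normal -0.425 0.158 0.891
  outer loop
   vertex 0.7 2.4 3.0
   vertex 2.5 1.6 4.0
   vertex 2.9 3.8 3.8
  endloop
 endfacet
 facet normal -0.928 -0.367 -0.072
  outer loop
   vertex 0.7 2.4 3.0
   vertex 0.3 4.0 0.0
   vertex 1.6 0.3 2.1
  endloop
 endfacet
 facet normal -0.580 -0.518 0.629
  outer loop
   vertex 0.7 2.4 3.0
   vertex 1.6 0.3 2.1
   vertex 2.5 1.6 4.0
  endloop
 endfacet
 facet normal 0.750 0.446 -0.489
  outer loop
   vertex 2.1 2.4 1.3
   vertex 0.3 4.0 0.0
   vertex 2.9 3.8 3.8
  endloop
 endfacet
 facet normal 0.277 -0.399 -0.874
  outer loop
   vertex 2.1 2.4 1.3
   vertex 1.6 0.3 2.1
   vertex 0.3 4.0 0.0
  endloop
 endfacet
 facet normal 0.973 -0.162 0.162
  outer loop
   vertex 2.8 2.0 2.6
   vertex 2.9 3.8 3.8
   vertex 2.5 1.6 4.0
  endloop
 endfacet
 facet normal 0.885 0.223 -0.408
  outer loop
   vertex 2.8 2.0 2.6
   vertex 2.1 2.4 1.3
   vertex 2.9 3.8 3.8
  endloop
 endfacet
 facet normal 0.816 -0.579 0.009
  outer loop
   vertex 2.8 2.0 2.6
   vertex 2.5 1.6 4.0
   vertex 1.6 0.3 2.1
  endloop
 endfacet
 facet normal 0.760 -0.381 -0.526
  outer loop
   vertex 2.8 2.0 2.6
   vertex 1.6 0.3 2.1
   vertex 2.1 2.4 1.3
  endloop
 endfacet
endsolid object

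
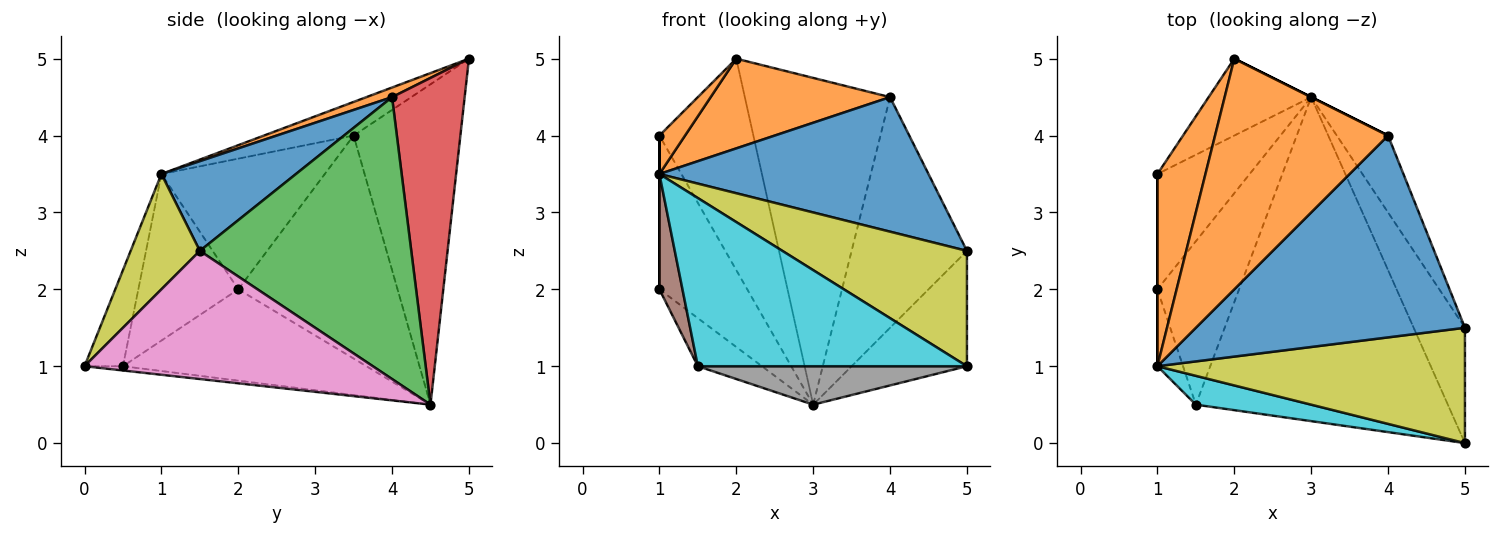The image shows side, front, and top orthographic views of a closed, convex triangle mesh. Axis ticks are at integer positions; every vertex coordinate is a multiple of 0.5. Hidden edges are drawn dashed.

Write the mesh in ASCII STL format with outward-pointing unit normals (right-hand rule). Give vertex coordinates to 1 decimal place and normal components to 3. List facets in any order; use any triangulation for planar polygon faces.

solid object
 facet normal -0.730 0.642 -0.234
  outer loop
   vertex 3.0 4.5 0.5
   vertex 1.0 3.5 4.0
   vertex 2.0 5.0 5.0
  endloop
 endfacet
 facet normal -0.566 -0.162 0.808
  outer loop
   vertex 1.0 1.0 3.5
   vertex 2.0 5.0 5.0
   vertex 1.0 3.5 4.0
  endloop
 endfacet
 facet normal -0.823 0.454 -0.341
  outer loop
   vertex 1.0 2.0 2.0
   vertex 1.0 3.5 4.0
   vertex 3.0 4.5 0.5
  endloop
 endfacet
 facet normal -0.731 0.192 -0.654
  outer loop
   vertex 1.0 2.0 2.0
   vertex 3.0 4.5 0.5
   vertex 1.5 0.5 1.0
  endloop
 endfacet
 facet normal -1.000 0.000 0.000
  outer loop
   vertex 1.0 2.0 2.0
   vertex 1.0 1.0 3.5
   vertex 1.0 3.5 4.0
  endloop
 endfacet
 facet normal -0.964 -0.222 -0.148
  outer loop
   vertex 1.0 2.0 2.0
   vertex 1.5 0.5 1.0
   vertex 1.0 1.0 3.5
  endloop
 endfacet
 facet normal 0.870 0.348 -0.348
  outer loop
   vertex 5.0 0.0 1.0
   vertex 3.0 4.5 0.5
   vertex 5.0 1.5 2.5
  endloop
 endfacet
 facet normal -0.017 -0.118 -0.993
  outer loop
   vertex 5.0 0.0 1.0
   vertex 1.5 0.5 1.0
   vertex 3.0 4.5 0.5
  endloop
 endfacet
 facet normal 0.256 -0.683 0.683
  outer loop
   vertex 5.0 0.0 1.0
   vertex 5.0 1.5 2.5
   vertex 1.0 1.0 3.5
  endloop
 endfacet
 facet normal -0.139 -0.976 0.167
  outer loop
   vertex 5.0 0.0 1.0
   vertex 1.0 1.0 3.5
   vertex 1.5 0.5 1.0
  endloop
 endfacet
 facet normal 0.267 -0.535 0.802
  outer loop
   vertex 4.0 4.0 4.5
   vertex 1.0 1.0 3.5
   vertex 5.0 1.5 2.5
  endloop
 endfacet
 facet normal 0.052 -0.362 0.931
  outer loop
   vertex 4.0 4.0 4.5
   vertex 2.0 5.0 5.0
   vertex 1.0 1.0 3.5
  endloop
 endfacet
 facet normal 0.867 0.473 -0.158
  outer loop
   vertex 4.0 4.0 4.5
   vertex 5.0 1.5 2.5
   vertex 3.0 4.5 0.5
  endloop
 endfacet
 facet normal 0.447 0.894 0.000
  outer loop
   vertex 4.0 4.0 4.5
   vertex 3.0 4.5 0.5
   vertex 2.0 5.0 5.0
  endloop
 endfacet
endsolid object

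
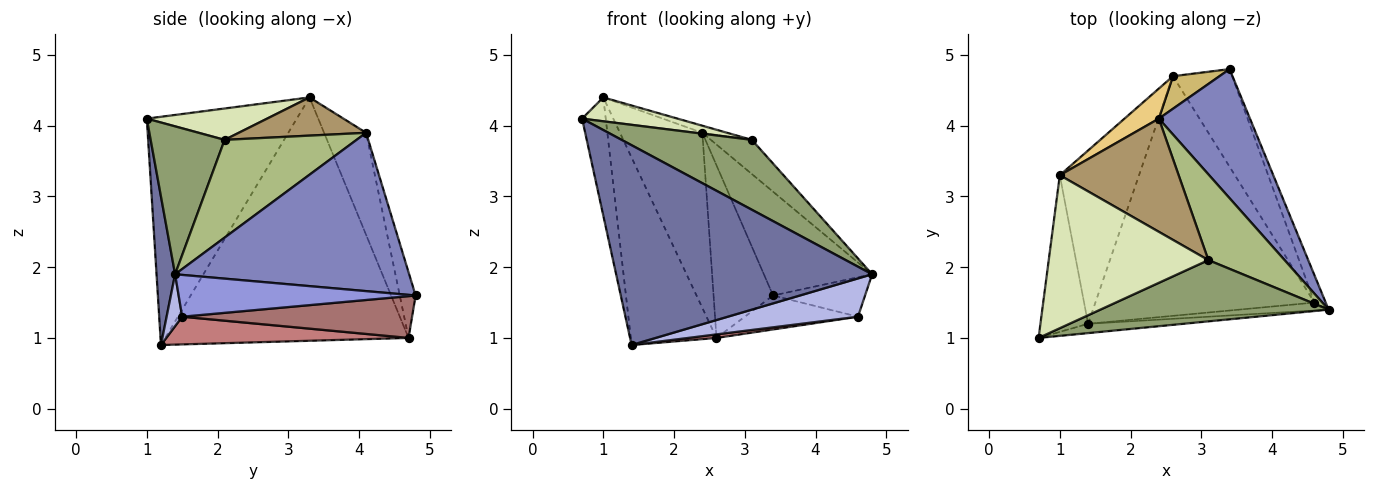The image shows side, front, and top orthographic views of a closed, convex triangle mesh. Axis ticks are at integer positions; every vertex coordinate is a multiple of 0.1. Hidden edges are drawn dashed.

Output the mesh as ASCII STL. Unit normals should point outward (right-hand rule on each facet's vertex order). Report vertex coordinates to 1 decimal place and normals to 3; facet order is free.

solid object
 facet normal 0.072 -0.996 -0.046
  outer loop
   vertex 1.4 1.2 0.9
   vertex 4.8 1.4 1.9
   vertex 0.7 1.0 4.1
  endloop
 endfacet
 facet normal 0.804 0.372 0.463
  outer loop
   vertex 2.4 4.1 3.9
   vertex 4.8 1.4 1.9
   vertex 3.4 4.8 1.6
  endloop
 endfacet
 facet normal 0.904 0.351 -0.243
  outer loop
   vertex 4.6 1.5 1.3
   vertex 3.4 4.8 1.6
   vertex 4.8 1.4 1.9
  endloop
 endfacet
 facet normal 0.116 -0.973 -0.201
  outer loop
   vertex 4.6 1.5 1.3
   vertex 4.8 1.4 1.9
   vertex 1.4 1.2 0.9
  endloop
 endfacet
 facet normal 0.393 -0.692 0.606
  outer loop
   vertex 3.1 2.1 3.8
   vertex 0.7 1.0 4.1
   vertex 4.8 1.4 1.9
  endloop
 endfacet
 facet normal 0.766 0.238 0.597
  outer loop
   vertex 3.1 2.1 3.8
   vertex 4.8 1.4 1.9
   vertex 2.4 4.1 3.9
  endloop
 endfacet
 facet normal -0.967 0.153 -0.202
  outer loop
   vertex 1.0 3.3 4.4
   vertex 1.4 1.2 0.9
   vertex 0.7 1.0 4.1
  endloop
 endfacet
 facet normal 0.191 -0.151 0.970
  outer loop
   vertex 1.0 3.3 4.4
   vertex 0.7 1.0 4.1
   vertex 3.1 2.1 3.8
  endloop
 endfacet
 facet normal 0.305 0.059 0.950
  outer loop
   vertex 1.0 3.3 4.4
   vertex 3.1 2.1 3.8
   vertex 2.4 4.1 3.9
  endloop
 endfacet
 facet normal -0.253 0.951 0.179
  outer loop
   vertex 2.6 4.7 1.0
   vertex 2.4 4.1 3.9
   vertex 3.4 4.8 1.6
  endloop
 endfacet
 facet normal -0.449 0.881 0.151
  outer loop
   vertex 2.6 4.7 1.0
   vertex 1.0 3.3 4.4
   vertex 2.4 4.1 3.9
  endloop
 endfacet
 facet normal -0.902 0.318 -0.294
  outer loop
   vertex 2.6 4.7 1.0
   vertex 1.4 1.2 0.9
   vertex 1.0 3.3 4.4
  endloop
 endfacet
 facet normal 0.555 0.273 -0.786
  outer loop
   vertex 2.6 4.7 1.0
   vertex 3.4 4.8 1.6
   vertex 4.6 1.5 1.3
  endloop
 endfacet
 facet normal 0.125 -0.015 -0.992
  outer loop
   vertex 2.6 4.7 1.0
   vertex 4.6 1.5 1.3
   vertex 1.4 1.2 0.9
  endloop
 endfacet
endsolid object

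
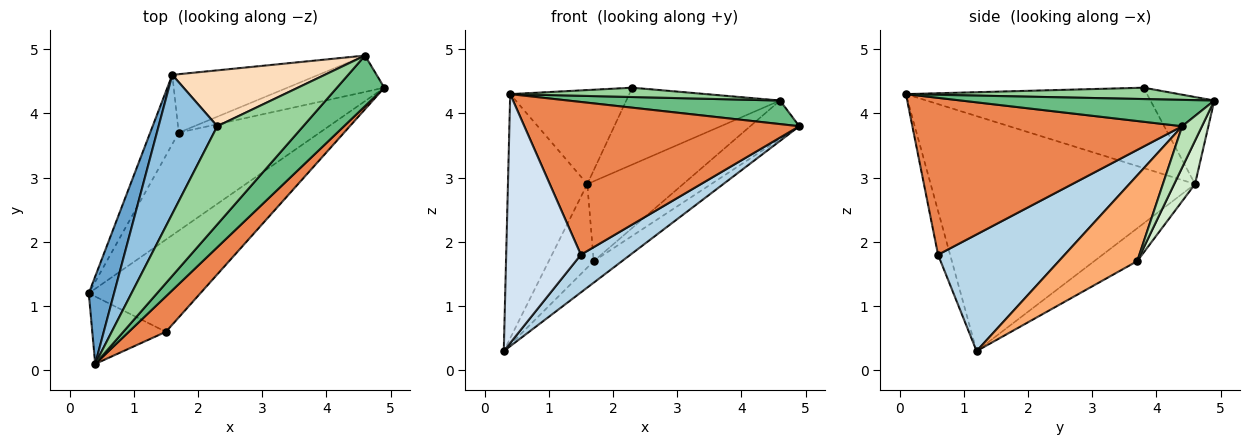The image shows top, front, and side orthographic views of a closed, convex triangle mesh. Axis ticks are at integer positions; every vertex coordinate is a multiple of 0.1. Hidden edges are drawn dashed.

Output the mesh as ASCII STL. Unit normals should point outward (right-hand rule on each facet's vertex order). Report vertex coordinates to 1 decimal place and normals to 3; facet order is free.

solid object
 facet normal -0.953 0.286 0.102
  outer loop
   vertex 1.6 4.6 2.9
   vertex 0.3 1.2 0.3
   vertex 0.4 0.1 4.3
  endloop
 endfacet
 facet normal -0.750 0.370 0.548
  outer loop
   vertex 1.6 4.6 2.9
   vertex 0.4 0.1 4.3
   vertex 2.3 3.8 4.4
  endloop
 endfacet
 facet normal 0.695 -0.272 -0.665
  outer loop
   vertex 1.5 0.6 1.8
   vertex 0.3 1.2 0.3
   vertex 4.9 4.4 3.8
  endloop
 endfacet
 facet normal -0.154 -0.954 -0.258
  outer loop
   vertex 1.5 0.6 1.8
   vertex 0.4 0.1 4.3
   vertex 0.3 1.2 0.3
  endloop
 endfacet
 facet normal 0.691 -0.704 0.163
  outer loop
   vertex 1.5 0.6 1.8
   vertex 4.9 4.4 3.8
   vertex 0.4 0.1 4.3
  endloop
 endfacet
 facet normal 0.511 0.184 -0.840
  outer loop
   vertex 1.7 3.7 1.7
   vertex 4.9 4.4 3.8
   vertex 0.3 1.2 0.3
  endloop
 endfacet
 facet normal -0.593 0.620 -0.514
  outer loop
   vertex 1.7 3.7 1.7
   vertex 0.3 1.2 0.3
   vertex 1.6 4.6 2.9
  endloop
 endfacet
 facet normal -0.318 0.767 0.557
  outer loop
   vertex 4.6 4.9 4.2
   vertex 1.6 4.6 2.9
   vertex 2.3 3.8 4.4
  endloop
 endfacet
 facet normal 0.450 -0.377 0.809
  outer loop
   vertex 4.6 4.9 4.2
   vertex 0.4 0.1 4.3
   vertex 4.9 4.4 3.8
  endloop
 endfacet
 facet normal 0.131 -0.094 0.987
  outer loop
   vertex 4.6 4.9 4.2
   vertex 2.3 3.8 4.4
   vertex 0.4 0.1 4.3
  endloop
 endfacet
 facet normal 0.281 0.697 -0.660
  outer loop
   vertex 4.6 4.9 4.2
   vertex 4.9 4.4 3.8
   vertex 1.7 3.7 1.7
  endloop
 endfacet
 facet normal 0.173 0.795 -0.582
  outer loop
   vertex 4.6 4.9 4.2
   vertex 1.7 3.7 1.7
   vertex 1.6 4.6 2.9
  endloop
 endfacet
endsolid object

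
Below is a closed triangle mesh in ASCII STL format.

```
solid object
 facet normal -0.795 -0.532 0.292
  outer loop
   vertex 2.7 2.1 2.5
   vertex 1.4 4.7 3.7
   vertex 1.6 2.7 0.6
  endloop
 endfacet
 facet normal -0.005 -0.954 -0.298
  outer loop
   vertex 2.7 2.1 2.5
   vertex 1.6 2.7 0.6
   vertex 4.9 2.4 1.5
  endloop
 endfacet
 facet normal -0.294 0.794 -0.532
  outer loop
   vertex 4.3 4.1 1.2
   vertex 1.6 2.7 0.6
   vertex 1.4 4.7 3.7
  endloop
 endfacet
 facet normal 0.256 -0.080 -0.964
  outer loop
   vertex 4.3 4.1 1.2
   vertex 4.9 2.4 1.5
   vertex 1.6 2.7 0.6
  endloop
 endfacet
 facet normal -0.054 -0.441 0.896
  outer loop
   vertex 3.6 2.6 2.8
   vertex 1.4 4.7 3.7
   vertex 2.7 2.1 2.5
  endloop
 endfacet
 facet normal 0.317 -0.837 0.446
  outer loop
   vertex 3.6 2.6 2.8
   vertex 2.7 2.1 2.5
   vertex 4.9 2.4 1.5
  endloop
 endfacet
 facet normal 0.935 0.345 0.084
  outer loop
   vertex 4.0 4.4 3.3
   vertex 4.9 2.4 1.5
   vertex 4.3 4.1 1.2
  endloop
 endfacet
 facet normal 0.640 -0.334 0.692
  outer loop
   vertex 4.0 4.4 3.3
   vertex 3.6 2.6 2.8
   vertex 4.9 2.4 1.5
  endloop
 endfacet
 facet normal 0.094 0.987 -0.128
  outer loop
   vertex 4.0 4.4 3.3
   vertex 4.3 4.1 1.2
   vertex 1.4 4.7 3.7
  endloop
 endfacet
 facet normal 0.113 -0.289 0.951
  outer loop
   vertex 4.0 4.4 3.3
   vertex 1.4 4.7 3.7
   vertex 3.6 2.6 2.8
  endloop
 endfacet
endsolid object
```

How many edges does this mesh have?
15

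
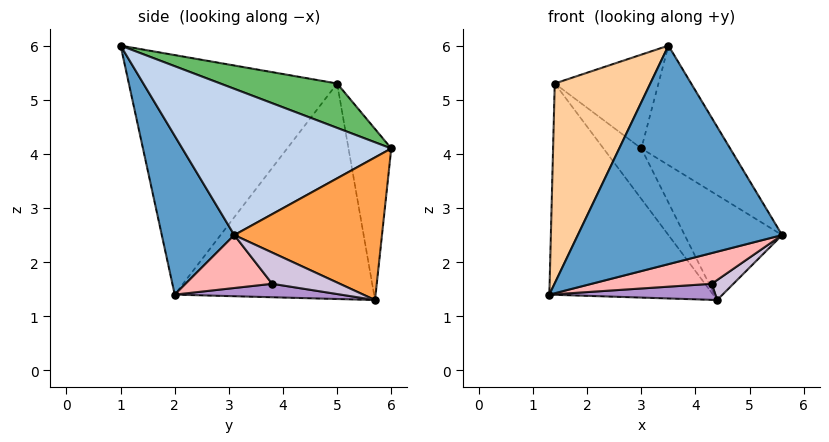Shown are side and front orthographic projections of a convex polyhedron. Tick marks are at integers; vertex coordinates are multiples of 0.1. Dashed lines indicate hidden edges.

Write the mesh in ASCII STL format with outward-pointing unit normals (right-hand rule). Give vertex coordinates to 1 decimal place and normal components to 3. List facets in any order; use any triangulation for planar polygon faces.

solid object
 facet normal 0.314 -0.885 -0.343
  outer loop
   vertex 3.5 1.0 6.0
   vertex 1.3 2.0 1.4
   vertex 5.6 3.1 2.5
  endloop
 endfacet
 facet normal 0.723 0.307 0.618
  outer loop
   vertex 3.5 1.0 6.0
   vertex 5.6 3.1 2.5
   vertex 3.0 6.0 4.1
  endloop
 endfacet
 facet normal 0.786 0.518 0.337
  outer loop
   vertex 4.4 5.7 1.3
   vertex 3.0 6.0 4.1
   vertex 5.6 3.1 2.5
  endloop
 endfacet
 facet normal -0.859 -0.394 0.325
  outer loop
   vertex 1.4 5.0 5.3
   vertex 1.3 2.0 1.4
   vertex 3.5 1.0 6.0
  endloop
 endfacet
 facet normal 0.405 0.360 0.840
  outer loop
   vertex 1.4 5.0 5.3
   vertex 3.5 1.0 6.0
   vertex 3.0 6.0 4.1
  endloop
 endfacet
 facet normal -0.700 0.575 -0.424
  outer loop
   vertex 1.4 5.0 5.3
   vertex 4.4 5.7 1.3
   vertex 1.3 2.0 1.4
  endloop
 endfacet
 facet normal -0.684 0.606 -0.407
  outer loop
   vertex 1.4 5.0 5.3
   vertex 3.0 6.0 4.1
   vertex 4.4 5.7 1.3
  endloop
 endfacet
 facet normal 0.328 -0.455 -0.828
  outer loop
   vertex 4.3 3.8 1.6
   vertex 5.6 3.1 2.5
   vertex 1.3 2.0 1.4
  endloop
 endfacet
 facet normal 0.162 -0.162 -0.973
  outer loop
   vertex 4.3 3.8 1.6
   vertex 1.3 2.0 1.4
   vertex 4.4 5.7 1.3
  endloop
 endfacet
 facet normal 0.502 -0.161 -0.850
  outer loop
   vertex 4.3 3.8 1.6
   vertex 4.4 5.7 1.3
   vertex 5.6 3.1 2.5
  endloop
 endfacet
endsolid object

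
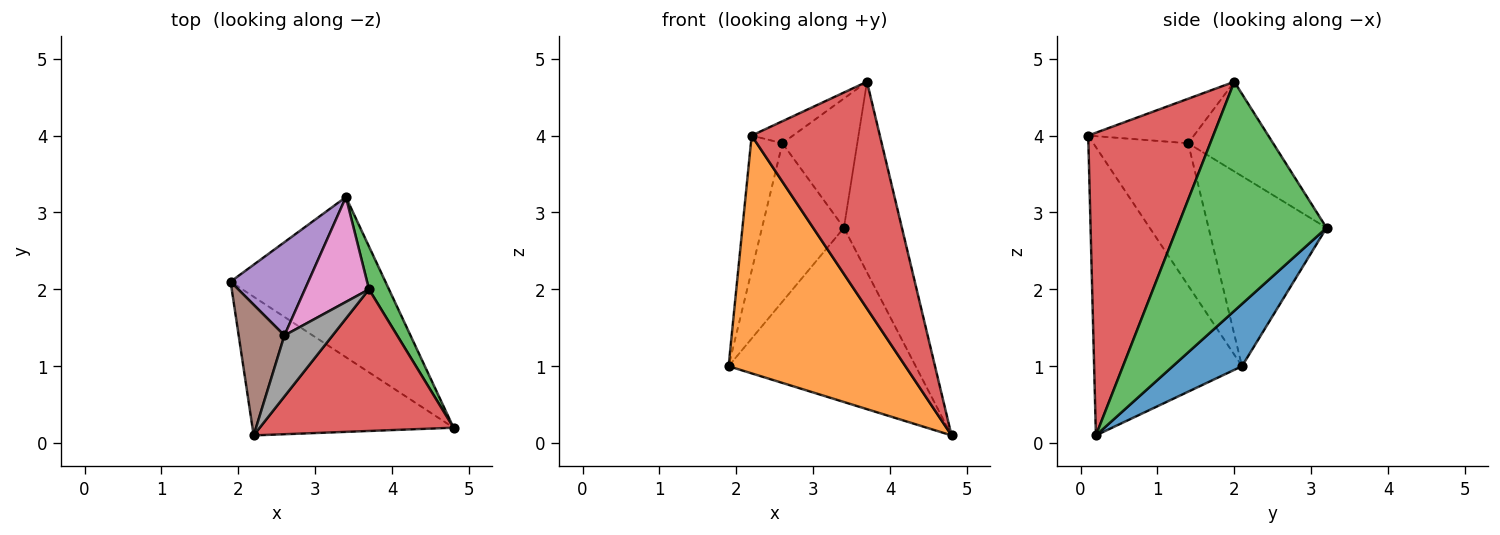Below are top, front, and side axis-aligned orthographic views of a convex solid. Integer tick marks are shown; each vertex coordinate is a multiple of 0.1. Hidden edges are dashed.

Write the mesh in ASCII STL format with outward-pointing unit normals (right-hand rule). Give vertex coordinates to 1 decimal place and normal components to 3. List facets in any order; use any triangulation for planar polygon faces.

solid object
 facet normal 0.263 0.710 -0.653
  outer loop
   vertex 3.4 3.2 2.8
   vertex 4.8 0.2 0.1
   vertex 1.9 2.1 1.0
  endloop
 endfacet
 facet normal -0.586 -0.700 -0.408
  outer loop
   vertex 2.2 0.1 4.0
   vertex 1.9 2.1 1.0
   vertex 4.8 0.2 0.1
  endloop
 endfacet
 facet normal 0.929 0.361 0.081
  outer loop
   vertex 3.7 2.0 4.7
   vertex 4.8 0.2 0.1
   vertex 3.4 3.2 2.8
  endloop
 endfacet
 facet normal 0.637 -0.654 0.408
  outer loop
   vertex 3.7 2.0 4.7
   vertex 2.2 0.1 4.0
   vertex 4.8 0.2 0.1
  endloop
 endfacet
 facet normal -0.779 0.541 0.318
  outer loop
   vertex 2.6 1.4 3.9
   vertex 3.4 3.2 2.8
   vertex 1.9 2.1 1.0
  endloop
 endfacet
 facet normal -0.908 0.302 0.292
  outer loop
   vertex 2.6 1.4 3.9
   vertex 1.9 2.1 1.0
   vertex 2.2 0.1 4.0
  endloop
 endfacet
 facet normal -0.661 0.583 0.472
  outer loop
   vertex 2.6 1.4 3.9
   vertex 3.7 2.0 4.7
   vertex 3.4 3.2 2.8
  endloop
 endfacet
 facet normal -0.656 0.256 0.710
  outer loop
   vertex 2.6 1.4 3.9
   vertex 2.2 0.1 4.0
   vertex 3.7 2.0 4.7
  endloop
 endfacet
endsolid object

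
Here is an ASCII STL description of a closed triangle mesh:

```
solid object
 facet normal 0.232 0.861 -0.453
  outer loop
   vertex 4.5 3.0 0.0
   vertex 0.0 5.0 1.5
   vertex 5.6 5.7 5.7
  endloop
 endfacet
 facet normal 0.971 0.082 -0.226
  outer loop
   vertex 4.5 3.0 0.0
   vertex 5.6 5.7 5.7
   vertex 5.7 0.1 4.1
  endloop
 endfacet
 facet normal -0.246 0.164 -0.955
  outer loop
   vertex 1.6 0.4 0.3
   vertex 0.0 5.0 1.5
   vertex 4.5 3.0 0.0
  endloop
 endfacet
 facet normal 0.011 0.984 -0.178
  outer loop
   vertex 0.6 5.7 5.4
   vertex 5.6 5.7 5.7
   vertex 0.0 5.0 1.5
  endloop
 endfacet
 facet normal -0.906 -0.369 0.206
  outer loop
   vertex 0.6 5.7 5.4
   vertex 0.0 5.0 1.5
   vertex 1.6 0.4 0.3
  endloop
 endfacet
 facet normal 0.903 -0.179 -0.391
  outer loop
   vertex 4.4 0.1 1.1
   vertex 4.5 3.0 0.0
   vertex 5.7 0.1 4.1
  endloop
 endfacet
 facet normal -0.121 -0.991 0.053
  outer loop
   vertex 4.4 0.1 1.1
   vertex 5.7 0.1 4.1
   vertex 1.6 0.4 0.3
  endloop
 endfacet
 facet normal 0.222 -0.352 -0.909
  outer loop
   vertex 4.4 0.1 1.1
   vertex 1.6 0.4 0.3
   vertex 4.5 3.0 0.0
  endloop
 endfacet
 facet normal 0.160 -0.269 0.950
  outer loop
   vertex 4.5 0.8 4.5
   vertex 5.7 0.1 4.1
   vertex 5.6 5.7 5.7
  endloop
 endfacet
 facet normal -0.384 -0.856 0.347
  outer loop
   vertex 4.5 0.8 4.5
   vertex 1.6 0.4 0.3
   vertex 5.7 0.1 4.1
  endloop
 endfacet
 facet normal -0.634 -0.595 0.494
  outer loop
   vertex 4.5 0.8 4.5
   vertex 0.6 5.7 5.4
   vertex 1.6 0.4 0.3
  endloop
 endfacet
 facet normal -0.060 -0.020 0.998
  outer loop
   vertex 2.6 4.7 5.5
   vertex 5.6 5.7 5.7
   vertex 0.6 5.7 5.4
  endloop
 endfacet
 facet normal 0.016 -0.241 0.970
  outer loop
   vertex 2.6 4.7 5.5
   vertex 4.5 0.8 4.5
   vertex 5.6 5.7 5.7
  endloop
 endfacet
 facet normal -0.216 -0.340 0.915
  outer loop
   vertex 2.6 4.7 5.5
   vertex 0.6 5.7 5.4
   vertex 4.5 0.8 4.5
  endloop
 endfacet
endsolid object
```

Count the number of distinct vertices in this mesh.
9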